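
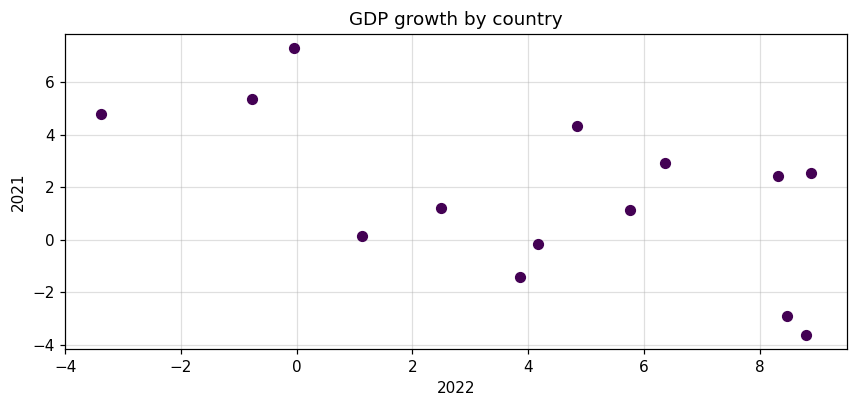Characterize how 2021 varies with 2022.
negative, moderate

Points are negatively correlated; moderate (|r| ≈ 0.6).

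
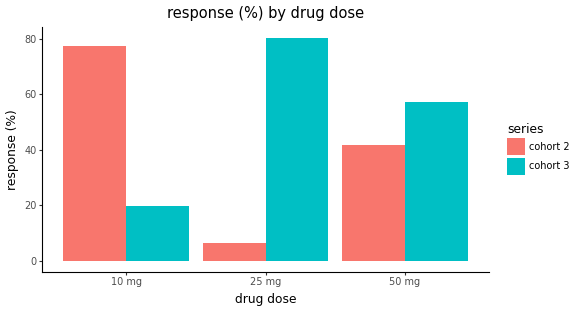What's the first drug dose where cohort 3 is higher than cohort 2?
25 mg

10 mg: cohort 3 ≈ 20 vs cohort 2 ≈ 80 (not yet); 25 mg: cohort 3 ≈ 80 vs cohort 2 ≈ 10 (first crossover).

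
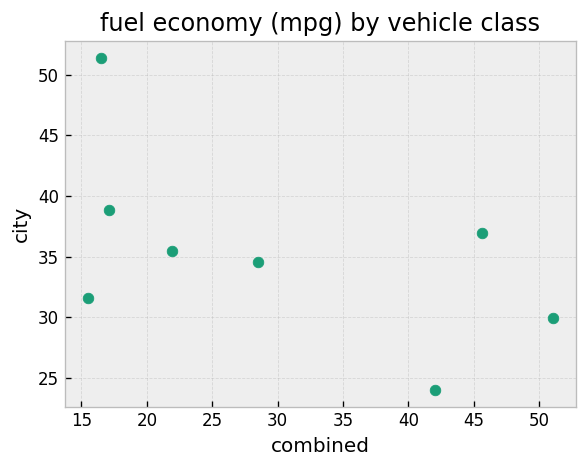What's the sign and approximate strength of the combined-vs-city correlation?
negative, moderate

Points are negatively correlated; moderate (|r| ≈ 0.5).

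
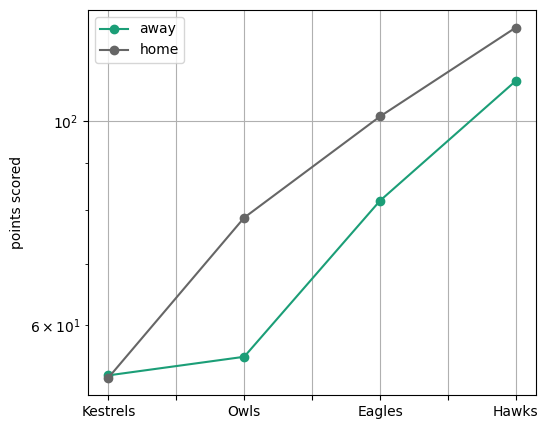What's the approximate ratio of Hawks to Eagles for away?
≈ 1.38×

Hawks ≈ 110, Eagles ≈ 80; 110/80 ≈ 1.38.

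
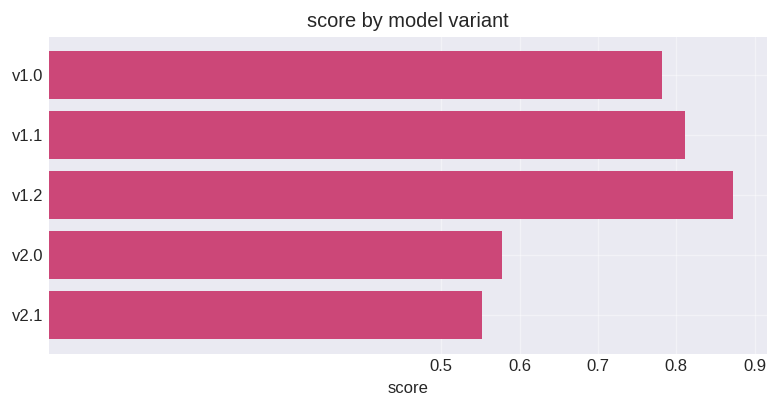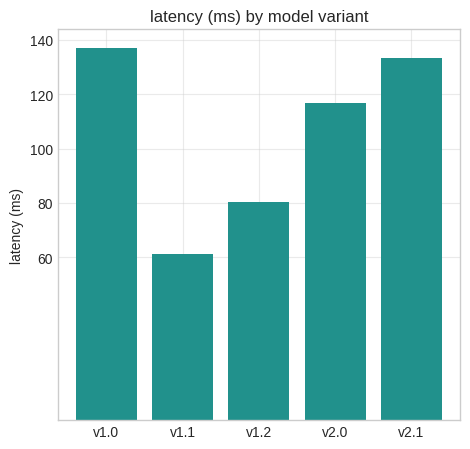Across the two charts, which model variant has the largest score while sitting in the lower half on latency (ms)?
Chart 2 median latency (ms) ≈ 120; below-median model variants: v1.1, v1.2. Among those, v1.2 has the highest score (≈ 0.9).

v1.2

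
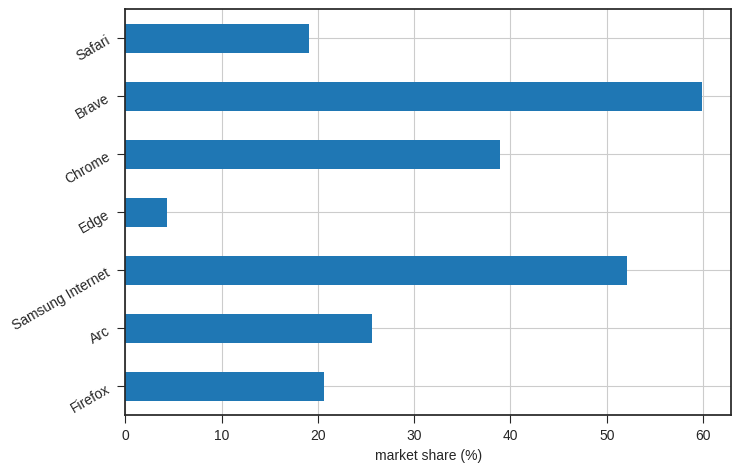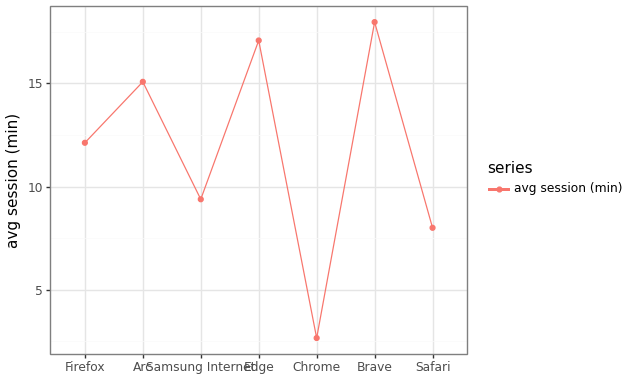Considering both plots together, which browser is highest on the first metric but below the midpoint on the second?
Samsung Internet

Chart 2 median avg session (min) ≈ 12; below-median browsers: Samsung Internet, Chrome, Safari. Among those, Samsung Internet has the highest market share (%) (≈ 50).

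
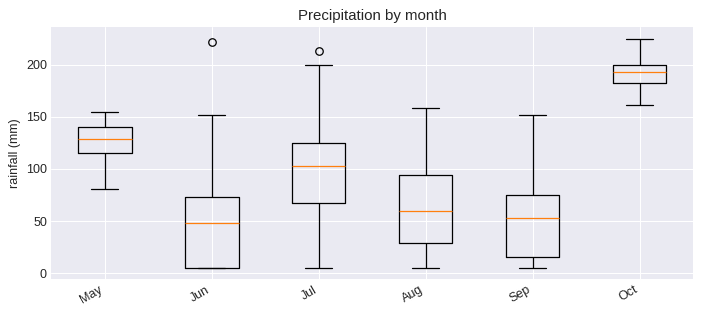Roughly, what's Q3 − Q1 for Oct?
≈ 20

Q3 ≈ 200, Q1 ≈ 180; IQR ≈ 20.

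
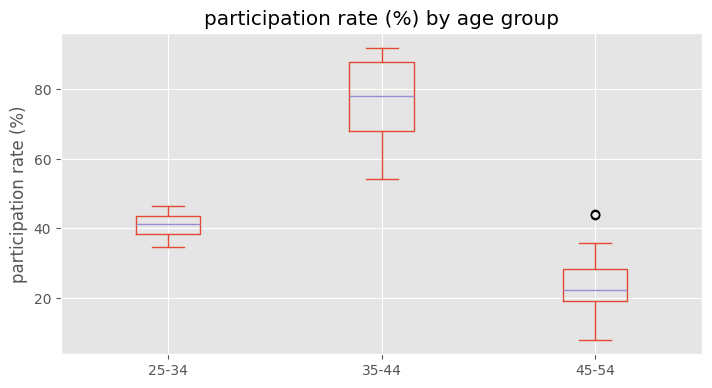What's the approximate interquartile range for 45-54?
Q3 ≈ 30, Q1 ≈ 20; IQR ≈ 10.

≈ 10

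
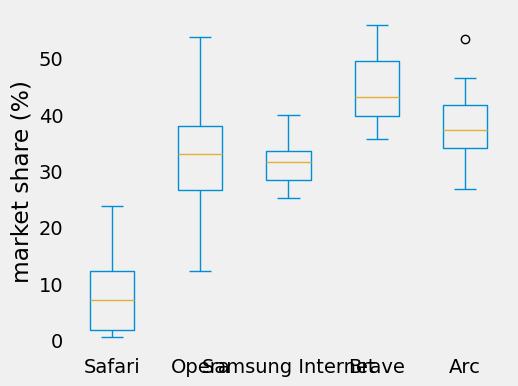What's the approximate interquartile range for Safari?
Q3 ≈ 10, Q1 ≈ 0; IQR ≈ 10.

≈ 10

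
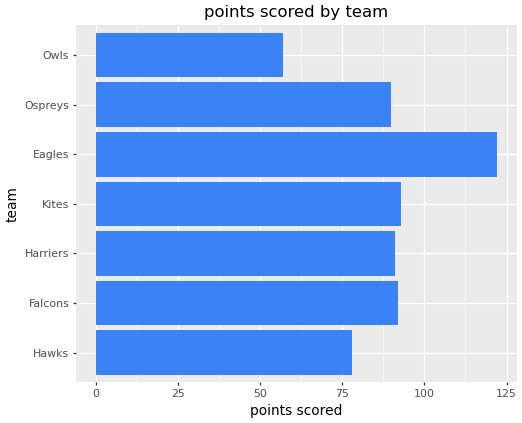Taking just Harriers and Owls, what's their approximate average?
(100 + 60) / 2 ≈ 80.

≈ 80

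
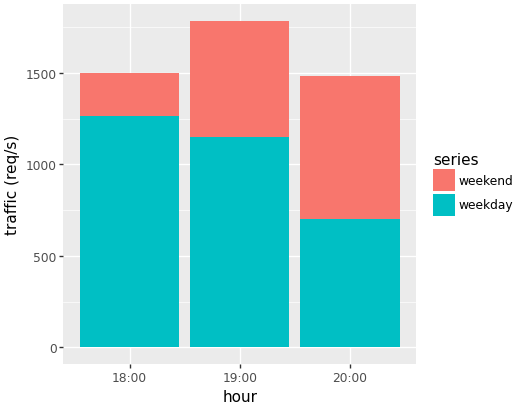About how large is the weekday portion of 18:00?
≈ 1200

weekday top ≈ 1200, bottom ≈ 0; segment ≈ 1200.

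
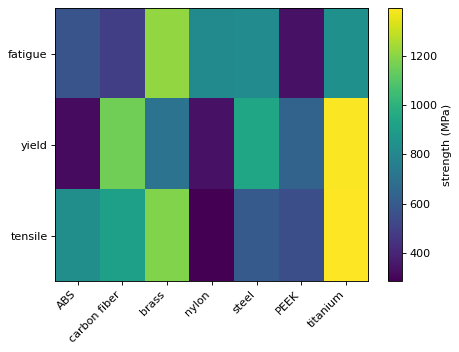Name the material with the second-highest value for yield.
Top 3 for yield: titanium ≈ 1400, carbon fiber ≈ 1200, steel ≈ 900.

carbon fiber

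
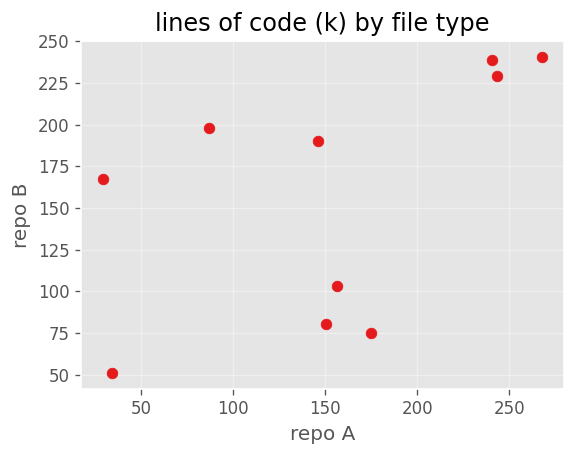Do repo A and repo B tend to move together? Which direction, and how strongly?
Points are positively correlated; moderate (|r| ≈ 0.5).

positive, moderate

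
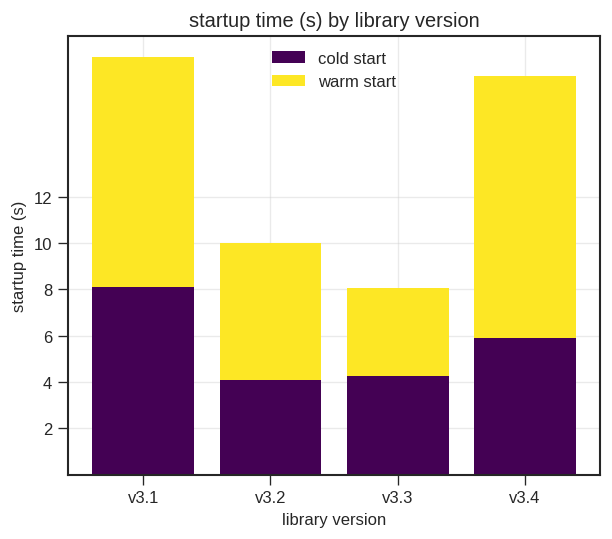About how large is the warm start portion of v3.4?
≈ 12

warm start top ≈ 18, bottom ≈ 6; segment ≈ 12.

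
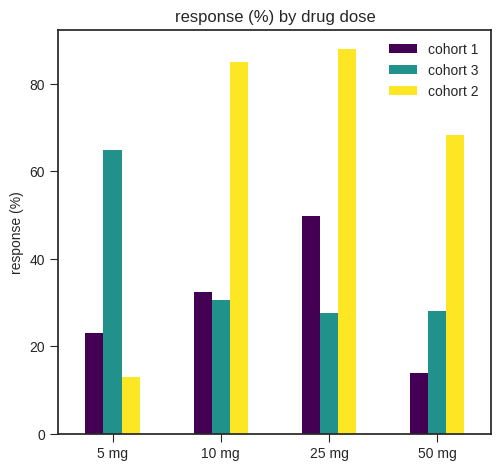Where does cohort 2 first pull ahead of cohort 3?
5 mg: cohort 2 ≈ 10 vs cohort 3 ≈ 60 (not yet); 10 mg: cohort 2 ≈ 80 vs cohort 3 ≈ 30 (first crossover).

10 mg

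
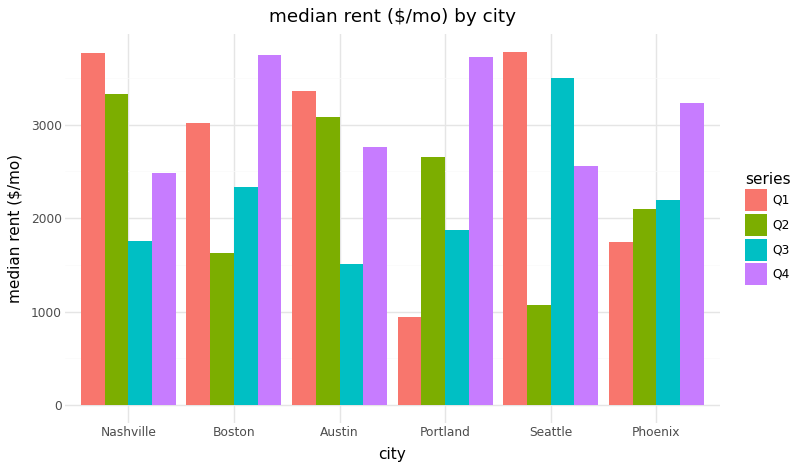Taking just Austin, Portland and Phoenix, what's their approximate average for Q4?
≈ 3167

(3000 + 3500 + 3000) / 3 ≈ 3167.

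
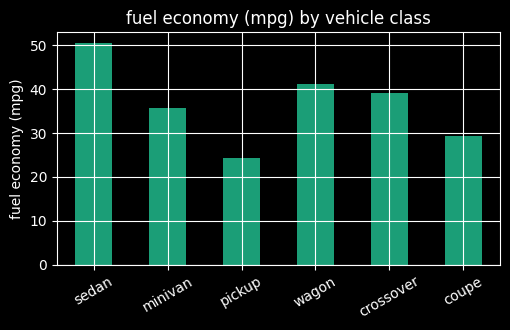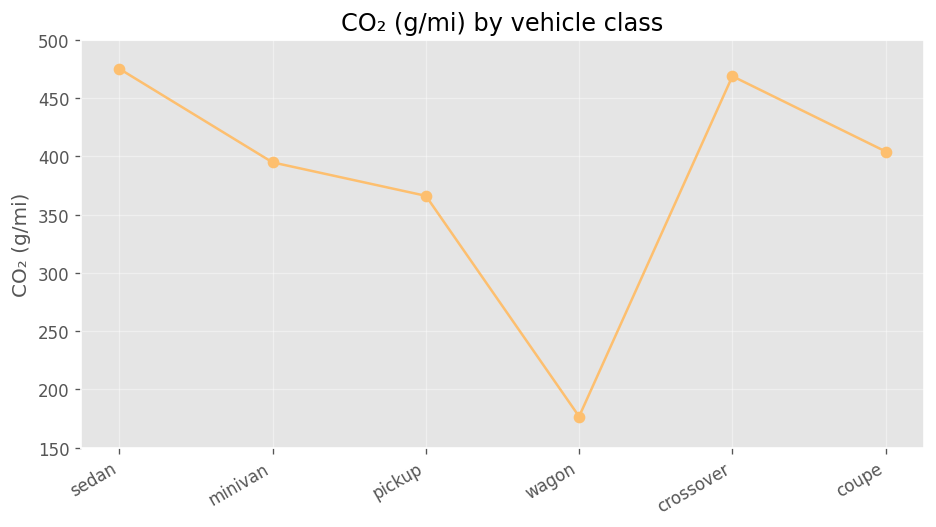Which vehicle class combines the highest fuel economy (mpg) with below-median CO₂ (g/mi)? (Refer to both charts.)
wagon

Chart 2 median CO₂ (g/mi) ≈ 400; below-median vehicle classes: minivan, pickup, wagon. Among those, wagon has the highest fuel economy (mpg) (≈ 40).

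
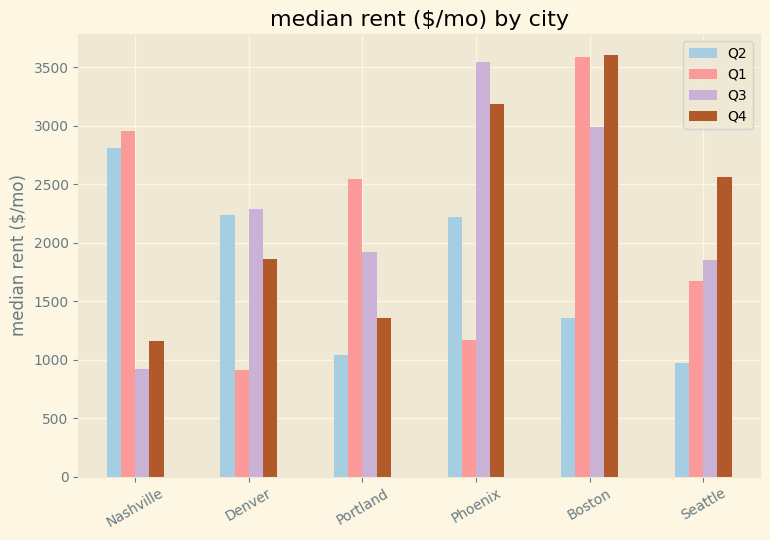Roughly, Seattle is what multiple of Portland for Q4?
≈ 1.67×

Seattle ≈ 2500, Portland ≈ 1500; 2500/1500 ≈ 1.67.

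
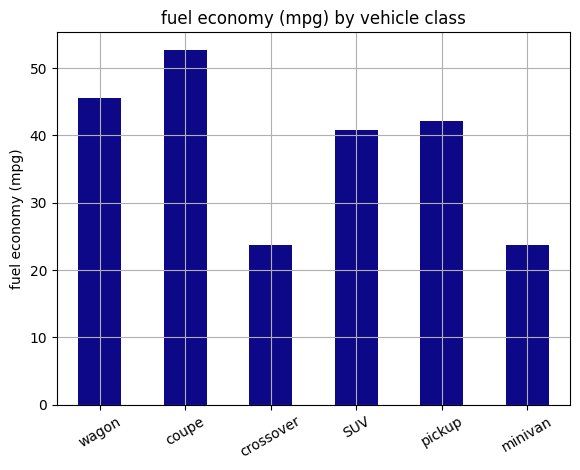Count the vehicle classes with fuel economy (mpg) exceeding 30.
Above 30: wagon, coupe, SUV, pickup.

4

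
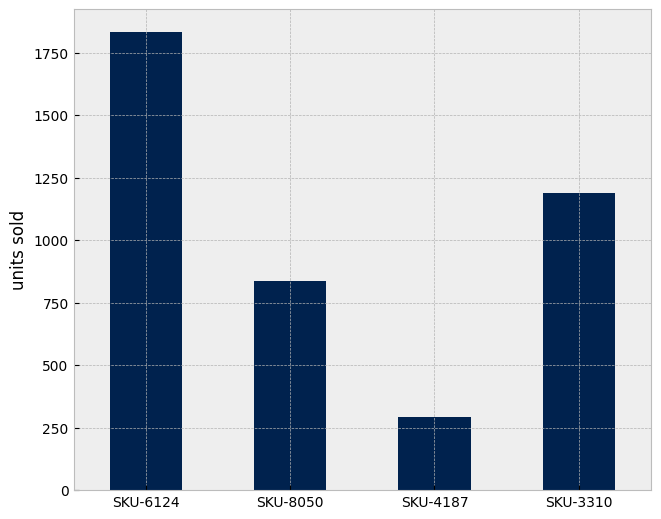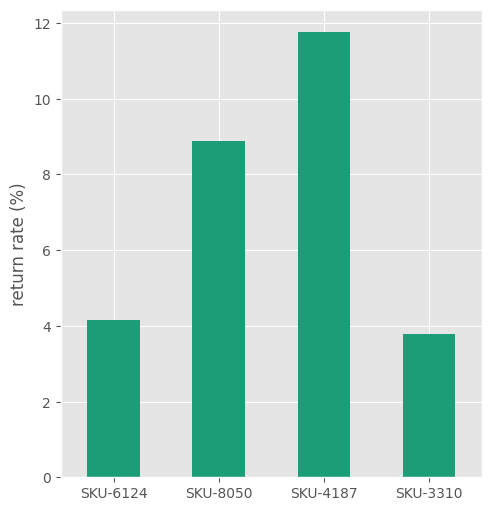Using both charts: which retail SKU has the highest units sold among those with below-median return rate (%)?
SKU-6124

Chart 2 median return rate (%) ≈ 6; below-median retail SKUs: SKU-6124, SKU-3310. Among those, SKU-6124 has the highest units sold (≈ 1800).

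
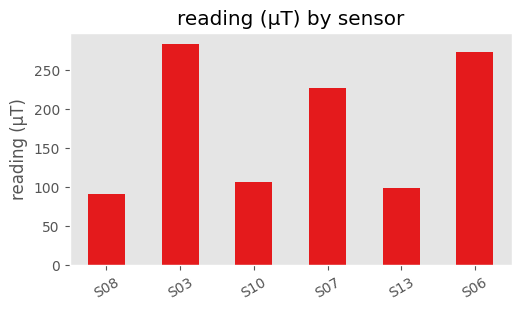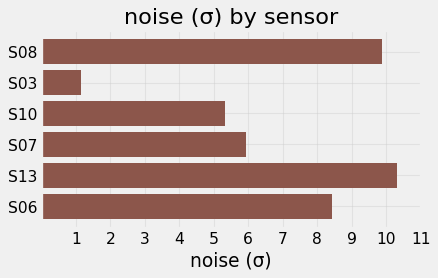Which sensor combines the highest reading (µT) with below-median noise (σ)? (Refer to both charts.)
Chart 2 median noise (σ) ≈ 7; below-median sensors: S03, S10, S07. Among those, S03 has the highest reading (µT) (≈ 300).

S03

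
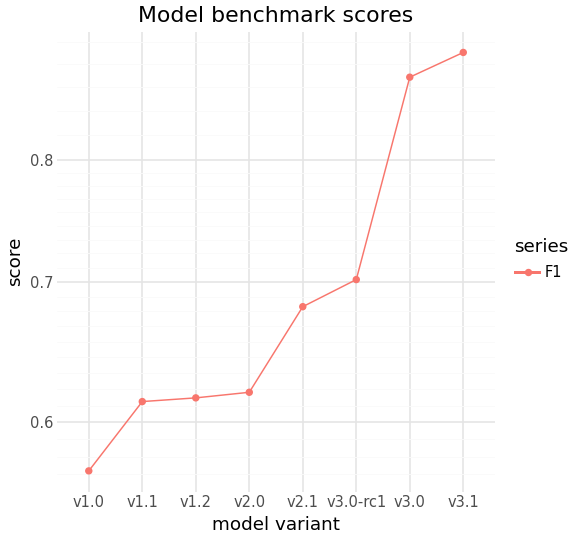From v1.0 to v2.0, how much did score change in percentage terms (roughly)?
v1.0 ≈ 0.55, v2.0 ≈ 0.60; (0.60 − 0.55) / 0.55 ≈ +9.1%.

≈ +9.1%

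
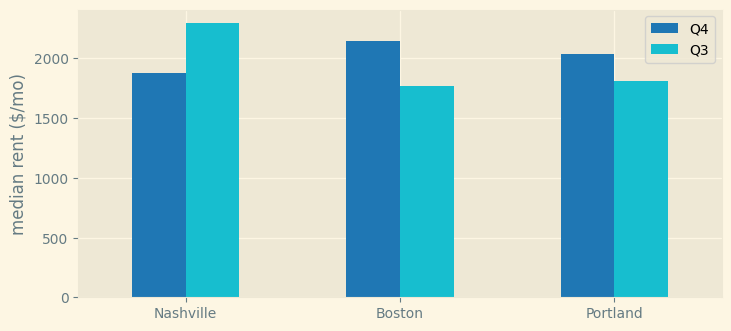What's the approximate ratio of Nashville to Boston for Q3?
Nashville ≈ 2200, Boston ≈ 1800; 2200/1800 ≈ 1.22.

≈ 1.22×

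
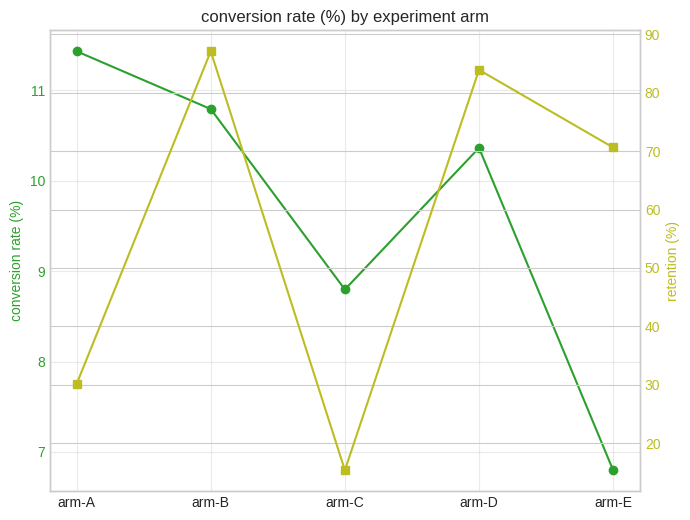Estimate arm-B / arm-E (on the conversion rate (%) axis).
≈ 1.57×

arm-B ≈ 11.0, arm-E ≈ 7.0; 11.0/7.0 ≈ 1.57.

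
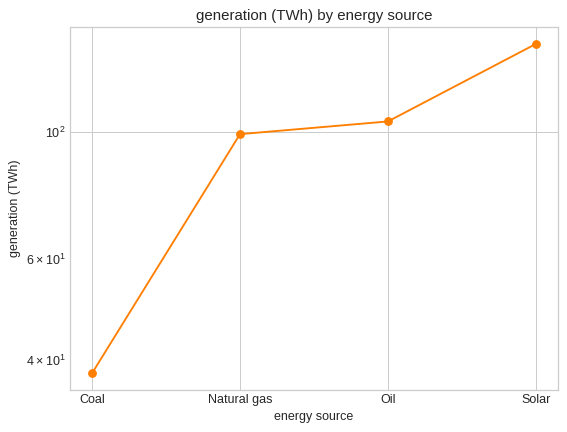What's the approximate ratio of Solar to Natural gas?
Solar ≈ 140, Natural gas ≈ 100; 140/100 ≈ 1.4.

≈ 1.4×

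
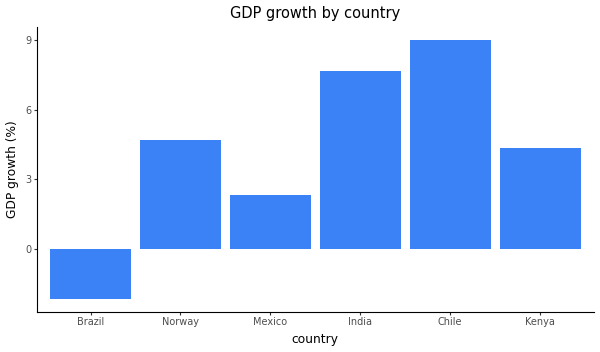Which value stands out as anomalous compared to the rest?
Brazil ≈ -2; the rest sit between ≈ 2 and ≈ 9.

Brazil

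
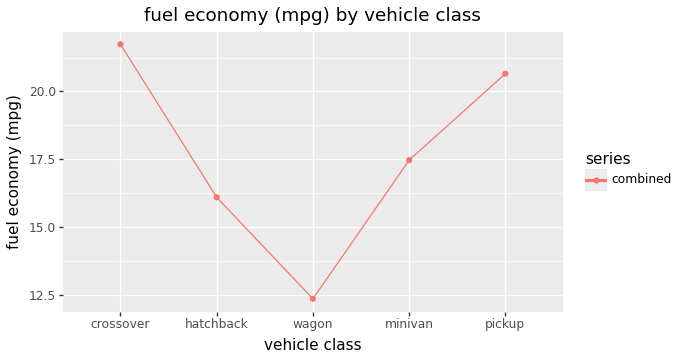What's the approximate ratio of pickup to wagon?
≈ 1.75×

pickup ≈ 21, wagon ≈ 12; 21/12 ≈ 1.75.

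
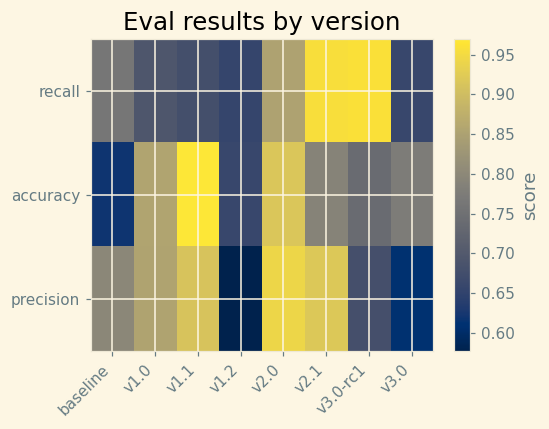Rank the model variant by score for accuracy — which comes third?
v1.0

Top 4 for accuracy: v1.1 ≈ 0.95, v2.0 ≈ 0.90, v1.0 ≈ 0.85, v2.1 ≈ 0.80.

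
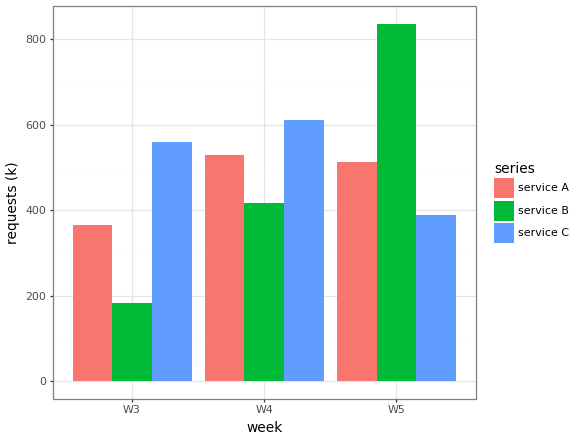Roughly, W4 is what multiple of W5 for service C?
≈ 1.5×

W4 ≈ 600, W5 ≈ 400; 600/400 ≈ 1.5.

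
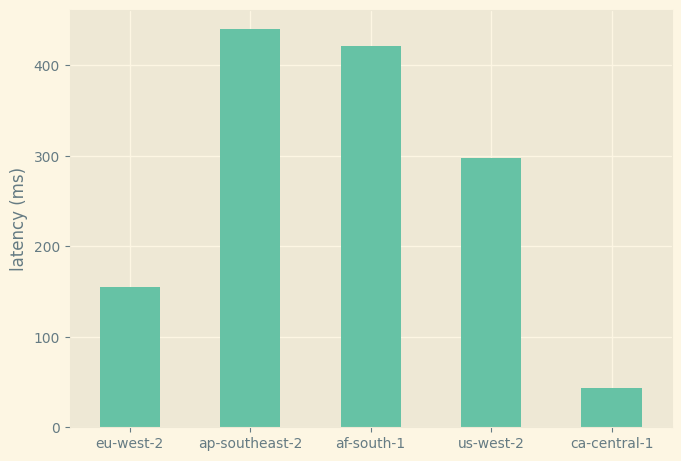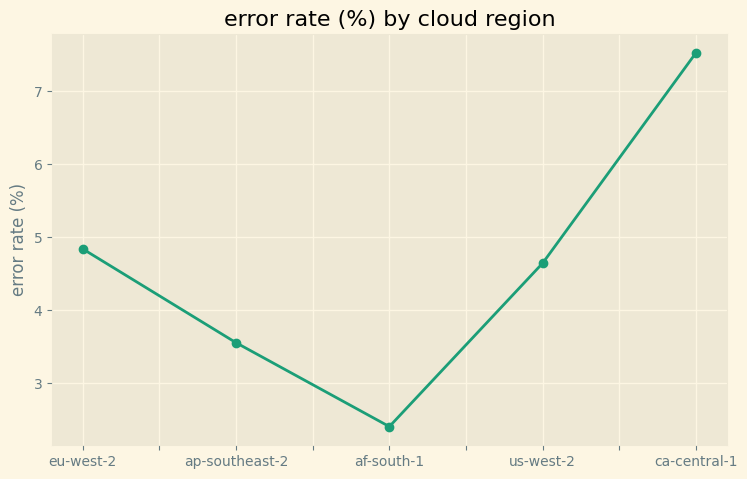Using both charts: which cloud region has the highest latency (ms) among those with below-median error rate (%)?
ap-southeast-2

Chart 2 median error rate (%) ≈ 5; below-median cloud regions: ap-southeast-2, af-south-1. Among those, ap-southeast-2 has the highest latency (ms) (≈ 450).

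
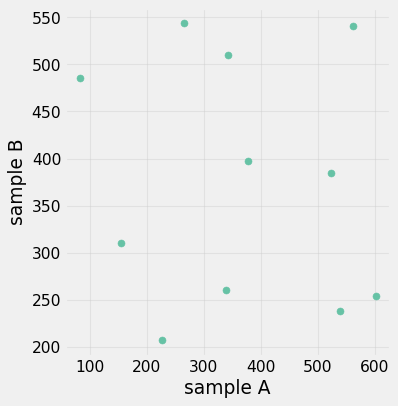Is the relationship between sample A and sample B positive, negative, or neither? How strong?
Points are roughly uncorrelated; weak (|r| ≈ 0.1).

no clear correlation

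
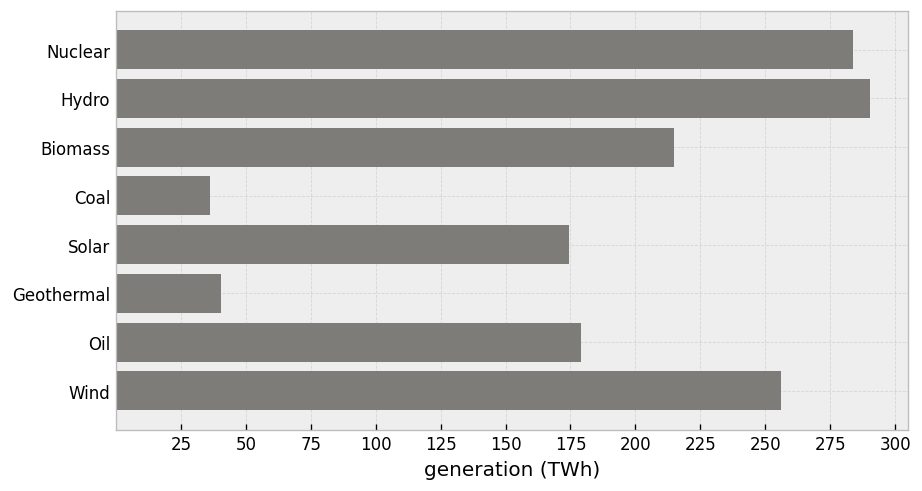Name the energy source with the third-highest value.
Wind

Top 4: Hydro ≈ 300, Nuclear ≈ 275, Wind ≈ 250, Biomass ≈ 225.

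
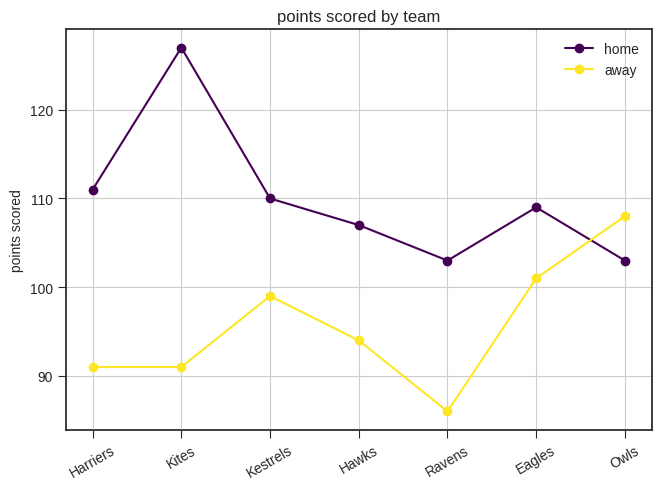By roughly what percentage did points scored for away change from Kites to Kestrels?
Kites ≈ 90, Kestrels ≈ 100; (100 − 90) / 90 ≈ +11.1%.

≈ +11.1%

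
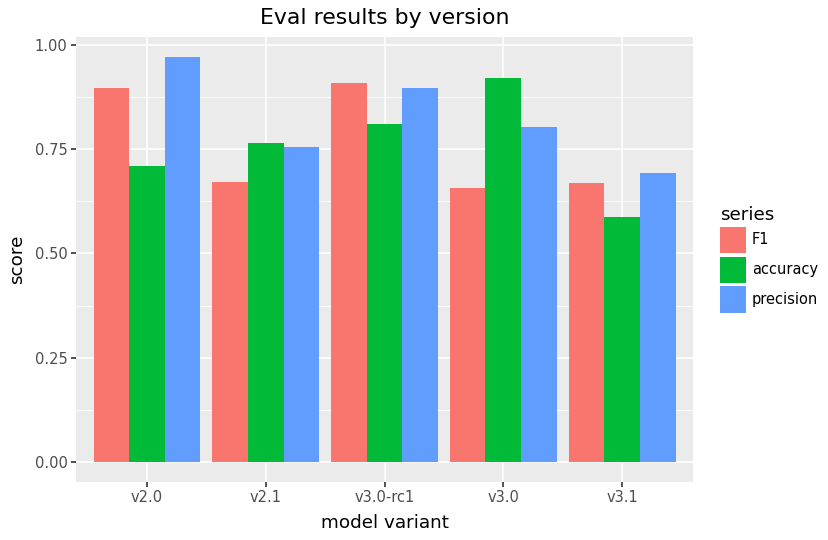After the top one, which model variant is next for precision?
Top 3 for precision: v2.0 ≈ 1.0, v3.0-rc1 ≈ 0.9, v3.0 ≈ 0.8.

v3.0-rc1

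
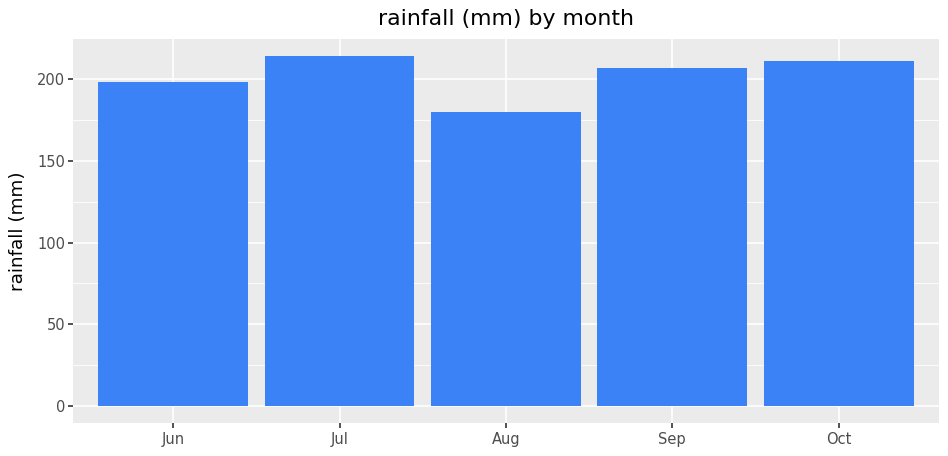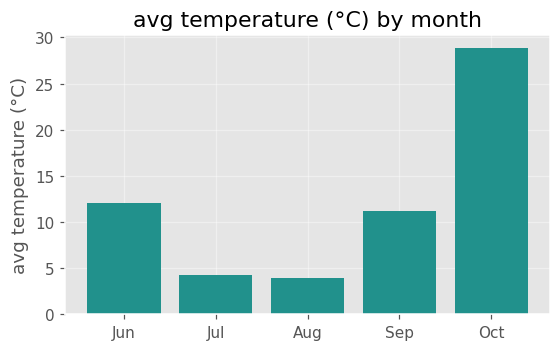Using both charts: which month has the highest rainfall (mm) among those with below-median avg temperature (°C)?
Chart 2 median avg temperature (°C) ≈ 10; below-median months: Jul, Aug. Among those, Jul has the highest rainfall (mm) (≈ 220).

Jul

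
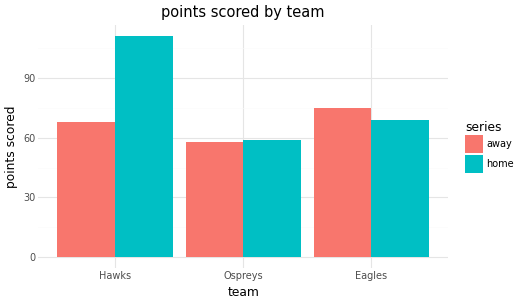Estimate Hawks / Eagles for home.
≈ 1.57×

Hawks ≈ 110, Eagles ≈ 70; 110/70 ≈ 1.57.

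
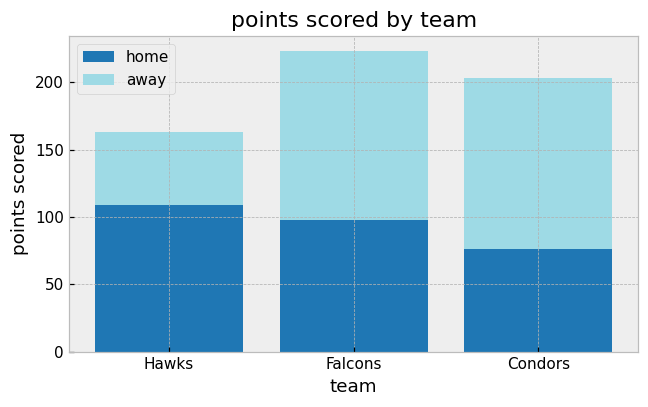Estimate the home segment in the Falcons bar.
≈ 100

home top ≈ 100, bottom ≈ 0; segment ≈ 100.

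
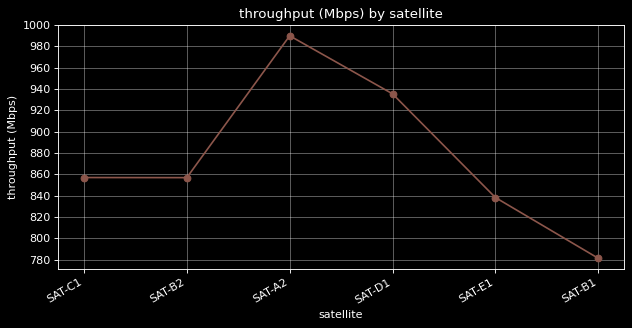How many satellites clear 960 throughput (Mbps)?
Above 960: SAT-A2.

1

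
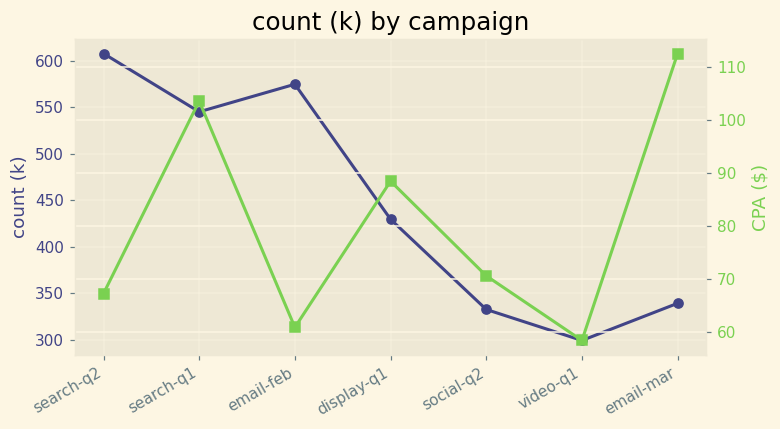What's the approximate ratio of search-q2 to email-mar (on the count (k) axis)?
≈ 1.71×

search-q2 ≈ 600, email-mar ≈ 350; 600/350 ≈ 1.71.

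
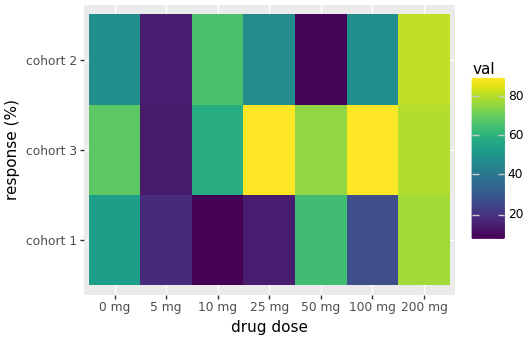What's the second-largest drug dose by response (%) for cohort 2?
10 mg

Top 3 for cohort 2: 200 mg ≈ 80, 10 mg ≈ 70, 100 mg ≈ 50.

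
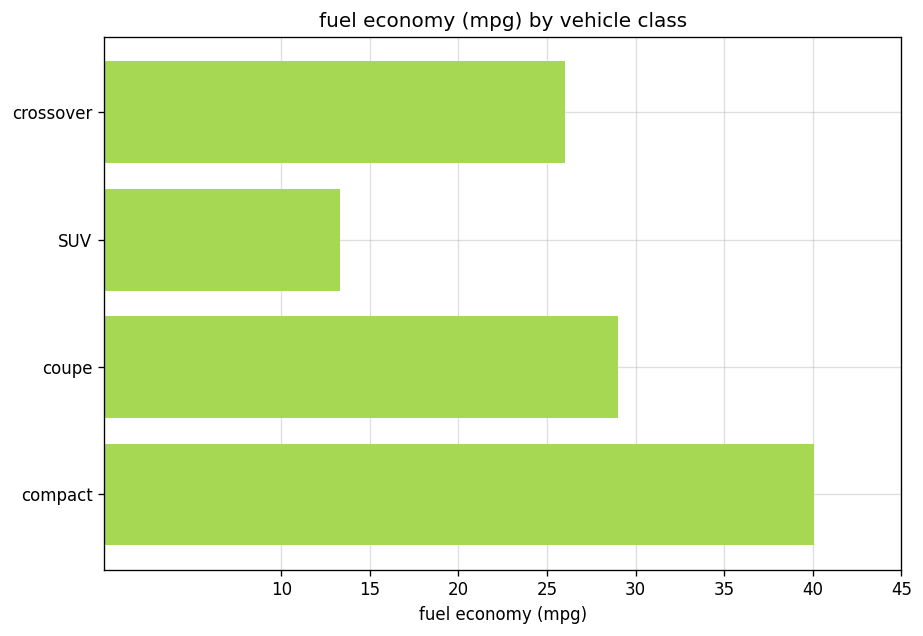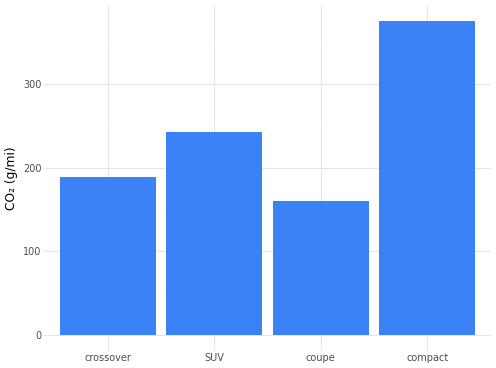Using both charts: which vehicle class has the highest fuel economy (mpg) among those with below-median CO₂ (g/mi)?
Chart 2 median CO₂ (g/mi) ≈ 200; below-median vehicle classes: crossover, coupe. Among those, coupe has the highest fuel economy (mpg) (≈ 30).

coupe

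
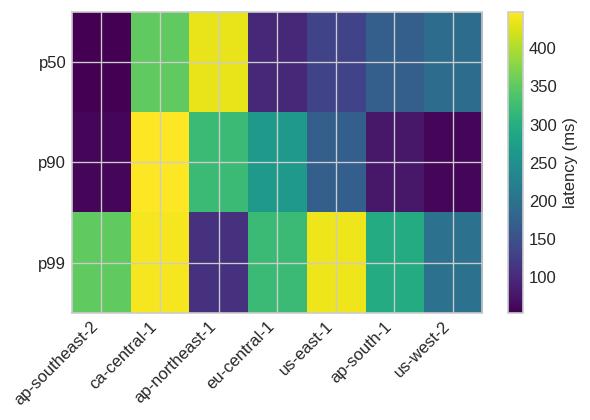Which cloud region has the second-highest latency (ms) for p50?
Top 3 for p50: ap-northeast-1 ≈ 450, ca-central-1 ≈ 350, us-west-2 ≈ 200.

ca-central-1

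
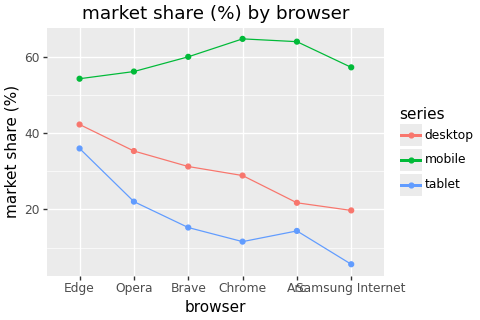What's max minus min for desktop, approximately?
≈ 20

Max Edge ≈ 40, min Samsung Internet ≈ 20; range ≈ 20.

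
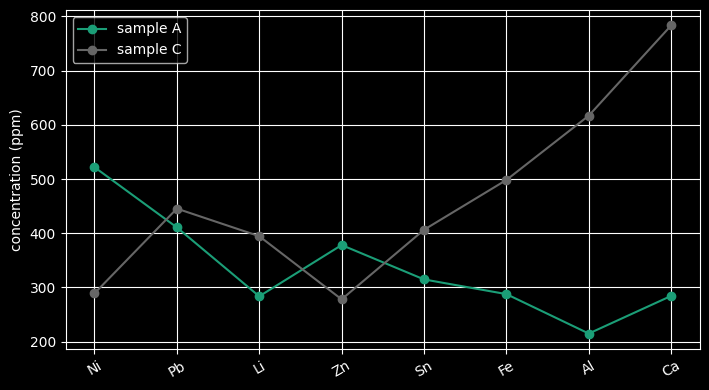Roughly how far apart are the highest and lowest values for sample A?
≈ 300

Max Ni ≈ 500, min Al ≈ 200; range ≈ 300.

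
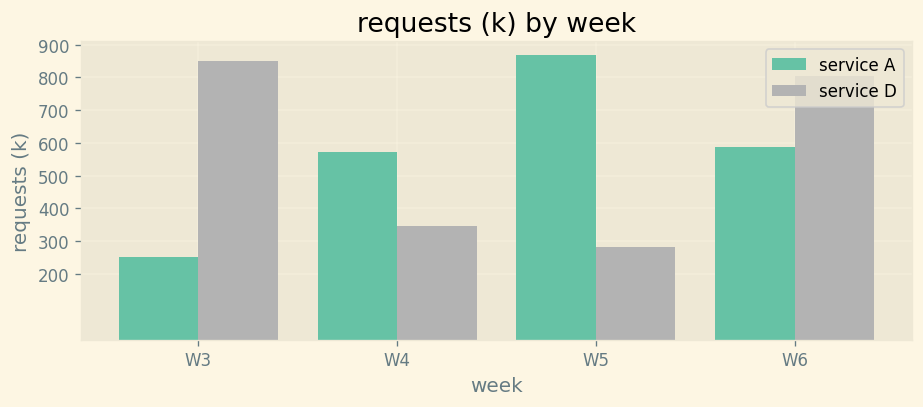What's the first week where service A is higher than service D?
W3: service A ≈ 300 vs service D ≈ 900 (not yet); W4: service A ≈ 600 vs service D ≈ 300 (first crossover).

W4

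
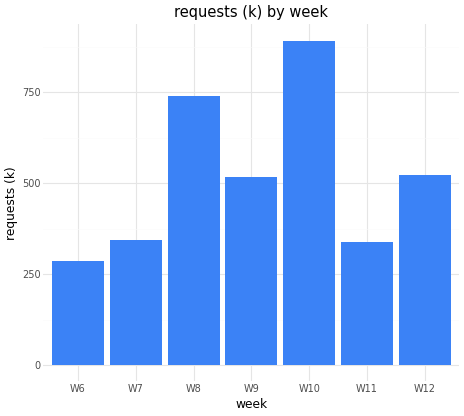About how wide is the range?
Max W10 ≈ 900, min W6 ≈ 300; range ≈ 600.

≈ 600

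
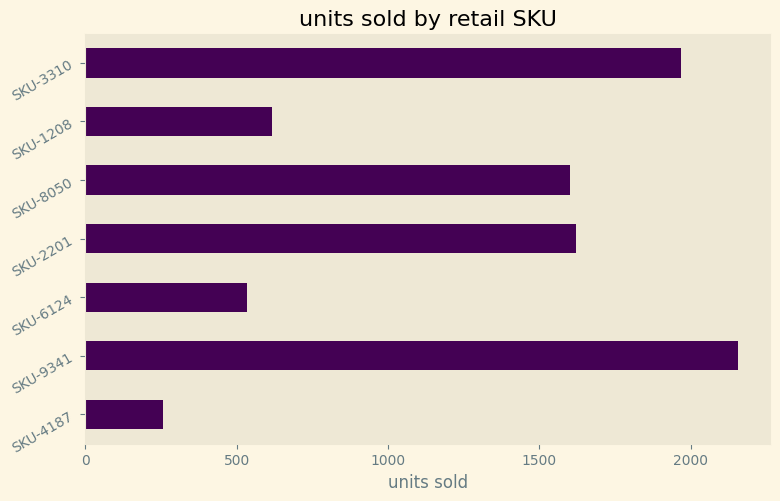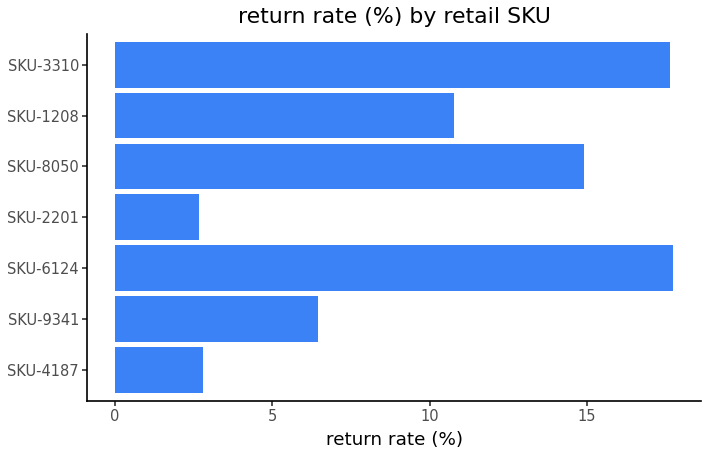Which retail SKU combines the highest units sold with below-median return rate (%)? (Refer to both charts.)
Chart 2 median return rate (%) ≈ 10; below-median retail SKUs: SKU-4187, SKU-9341, SKU-2201. Among those, SKU-9341 has the highest units sold (≈ 2200).

SKU-9341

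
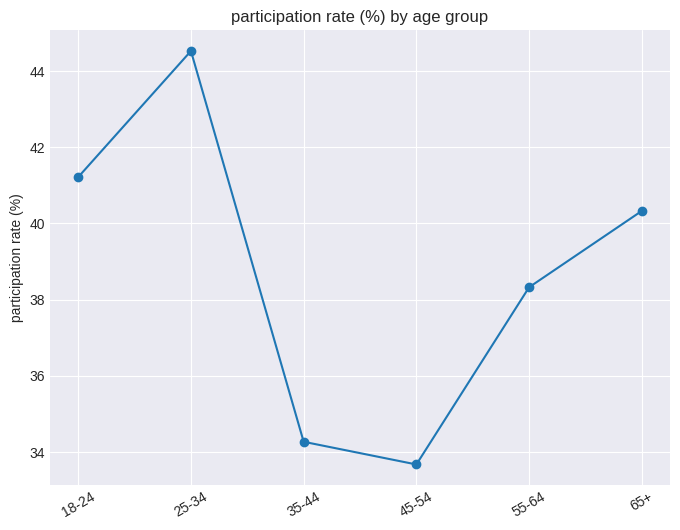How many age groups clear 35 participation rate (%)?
Above 35: 18-24, 25-34, 55-64, 65+.

4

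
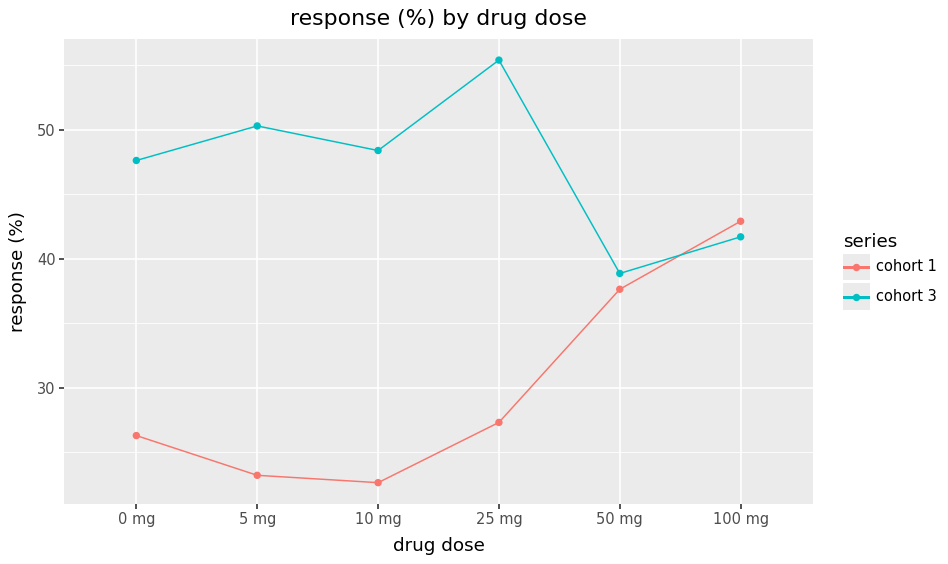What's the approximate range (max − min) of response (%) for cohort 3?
≈ 15

Max 25 mg ≈ 55, min 50 mg ≈ 40; range ≈ 15.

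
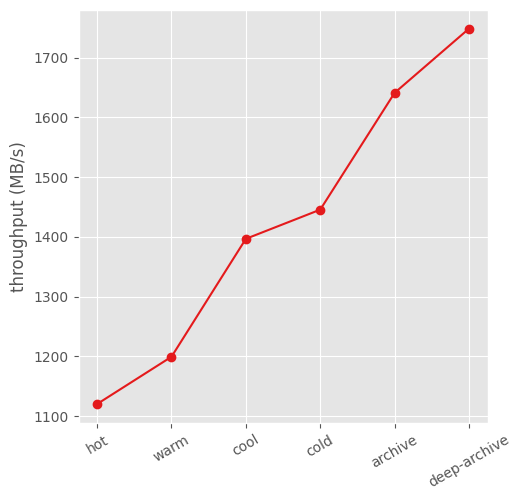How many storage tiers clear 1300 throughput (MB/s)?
4

Above 1300: cool, cold, archive, deep-archive.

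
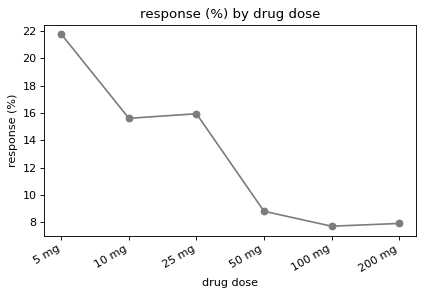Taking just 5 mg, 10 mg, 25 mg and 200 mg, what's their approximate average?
≈ 16

(22 + 16 + 16 + 8) / 4 ≈ 16.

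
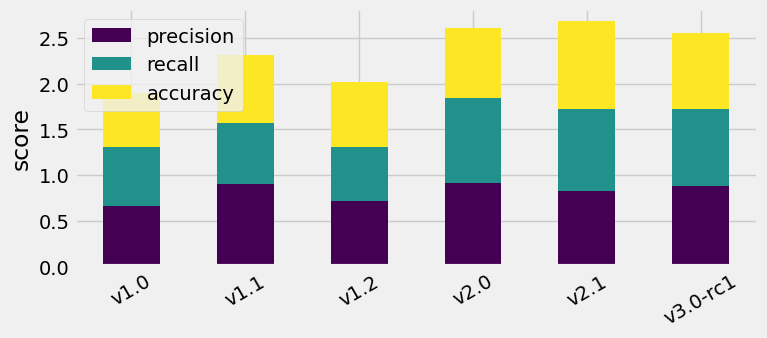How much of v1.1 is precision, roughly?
≈ 1.0

precision top ≈ 1.0, bottom ≈ 0.0; segment ≈ 1.0.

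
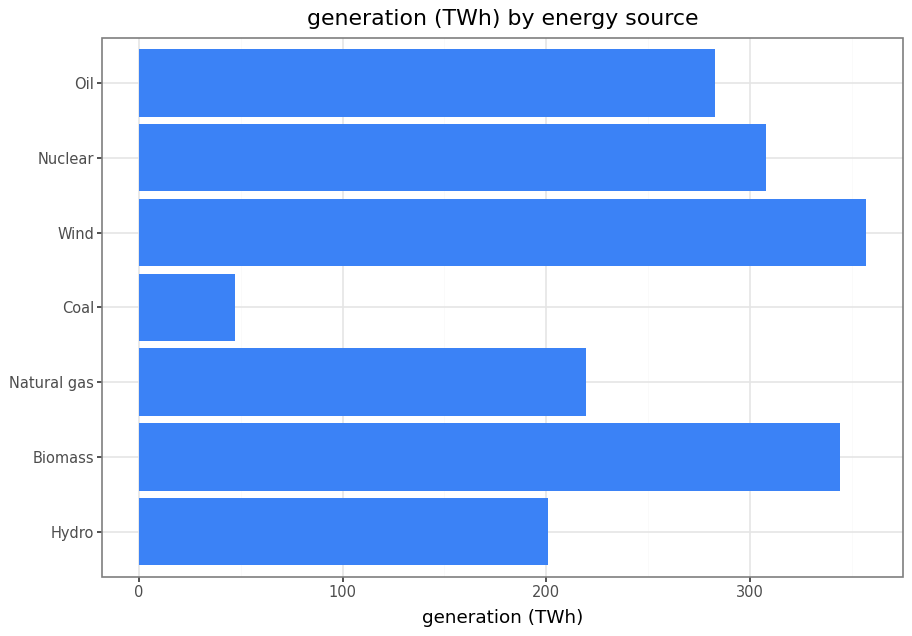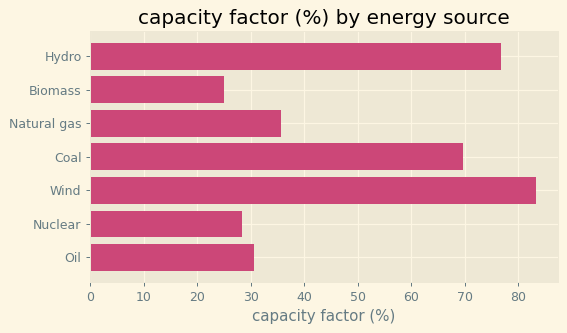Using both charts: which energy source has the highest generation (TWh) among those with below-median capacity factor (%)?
Chart 2 median capacity factor (%) ≈ 40; below-median energy sources: Biomass, Nuclear, Oil. Among those, Biomass has the highest generation (TWh) (≈ 350).

Biomass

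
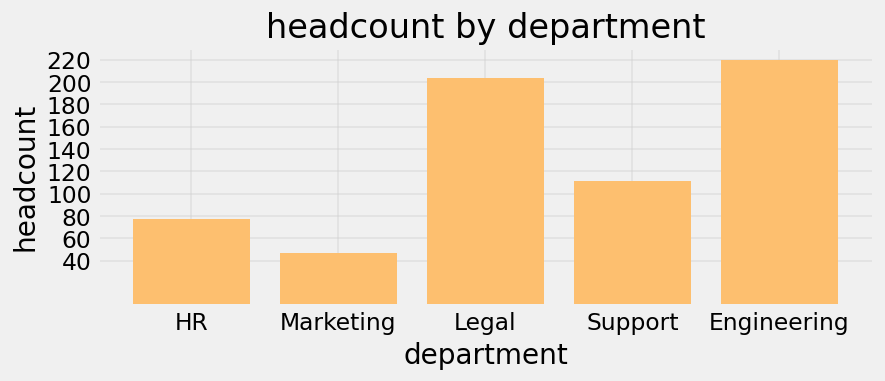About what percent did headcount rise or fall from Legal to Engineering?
Legal ≈ 200, Engineering ≈ 220; (220 − 200) / 200 ≈ +10%.

≈ +10%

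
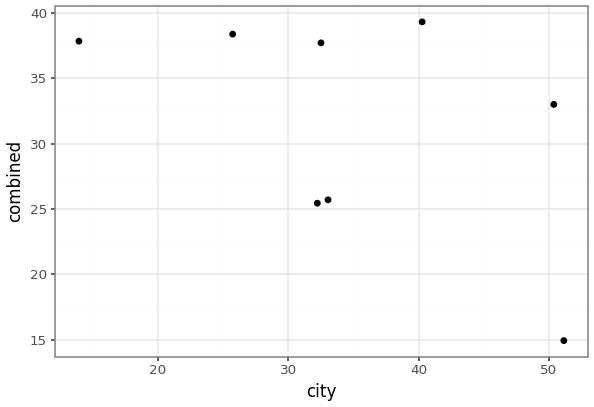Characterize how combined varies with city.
negative, moderate

Points are negatively correlated; moderate (|r| ≈ 0.5).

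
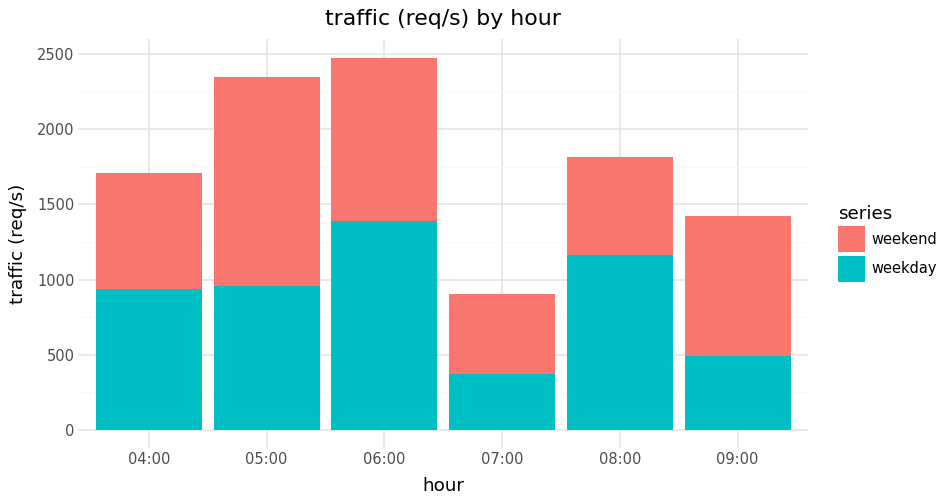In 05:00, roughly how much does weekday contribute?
weekday top ≈ 1000, bottom ≈ 0; segment ≈ 1000.

≈ 1000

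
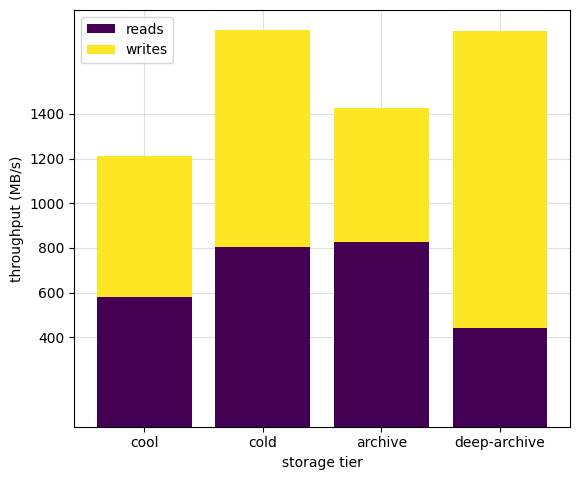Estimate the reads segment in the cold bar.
≈ 800

reads top ≈ 800, bottom ≈ 0; segment ≈ 800.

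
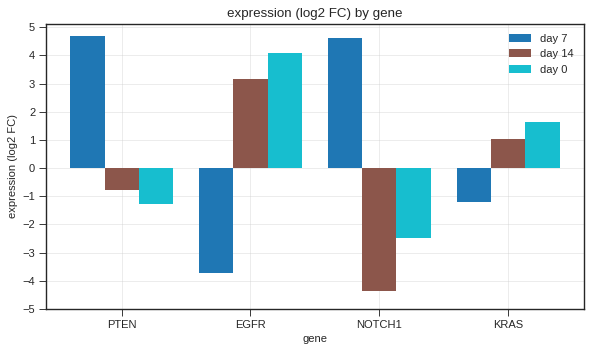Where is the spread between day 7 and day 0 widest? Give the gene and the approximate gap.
EGFR: day 7 ≈ -4, day 0 ≈ 4 → gap ≈ 8. Next-largest (NOTCH1) is only ≈ 7.

EGFR, ≈ 8 log2 FC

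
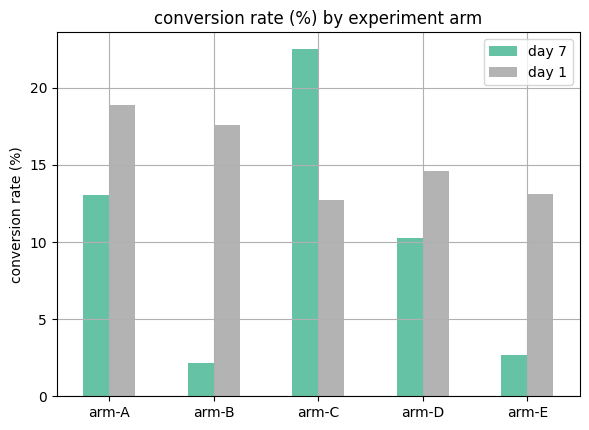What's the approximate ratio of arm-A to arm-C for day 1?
≈ 1.5×

arm-A ≈ 18, arm-C ≈ 12; 18/12 ≈ 1.5.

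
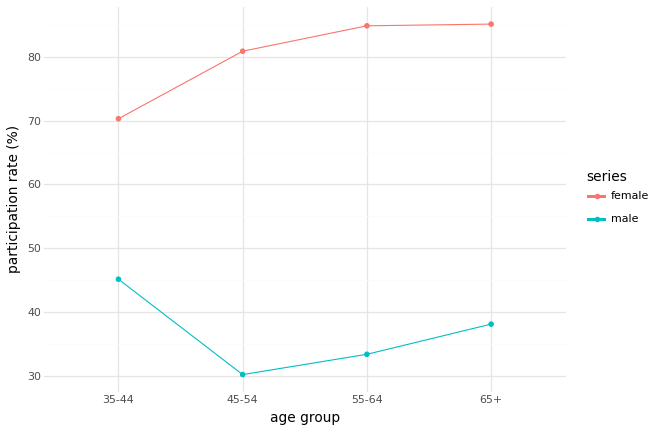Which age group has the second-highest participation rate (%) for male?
65+

Top 3 for male: 35-44 ≈ 45, 65+ ≈ 40, 55-64 ≈ 35.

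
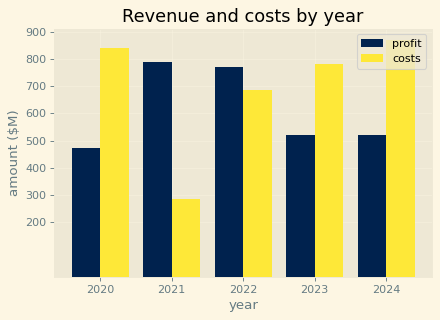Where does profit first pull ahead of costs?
2020: profit ≈ 500 vs costs ≈ 800 (not yet); 2021: profit ≈ 800 vs costs ≈ 300 (first crossover).

2021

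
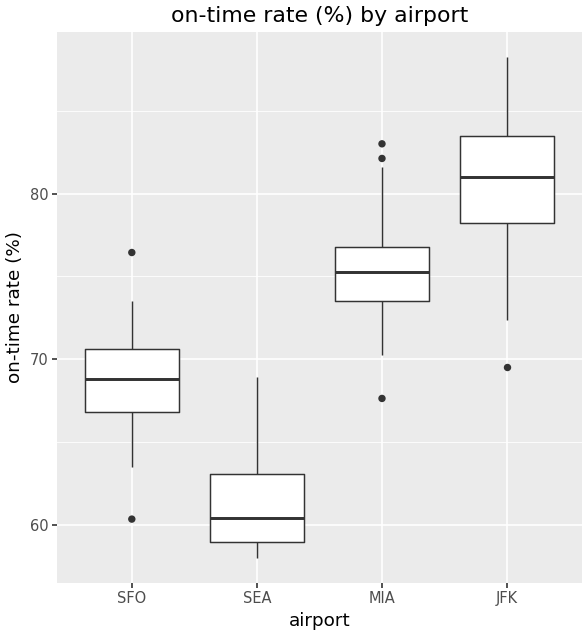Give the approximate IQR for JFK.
Q3 ≈ 84, Q1 ≈ 78; IQR ≈ 6.

≈ 6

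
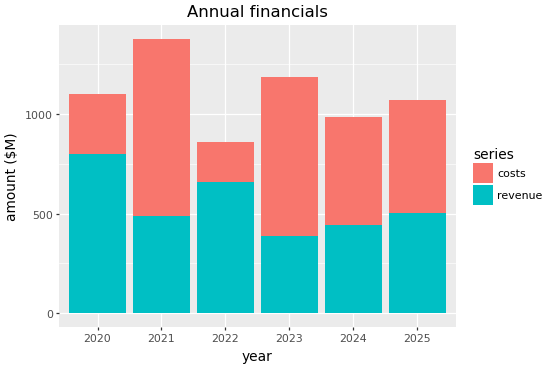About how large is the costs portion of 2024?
costs top ≈ 1000, bottom ≈ 400; segment ≈ 600.

≈ 600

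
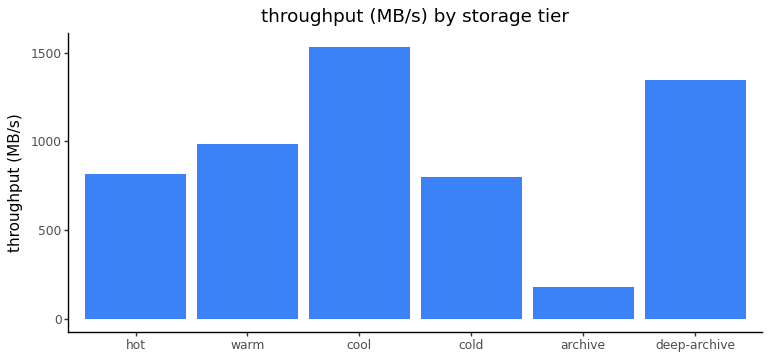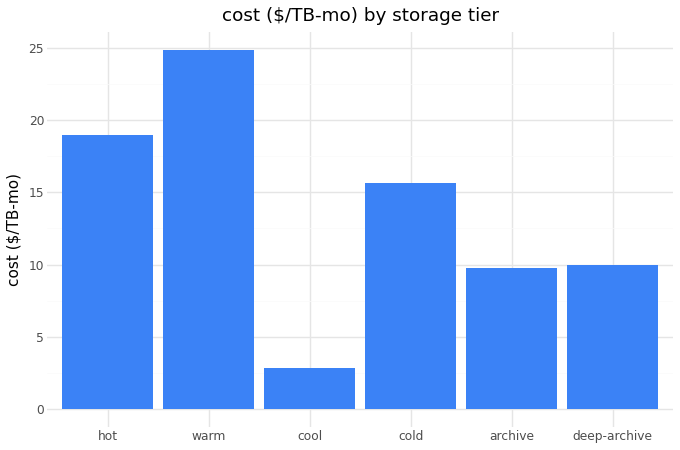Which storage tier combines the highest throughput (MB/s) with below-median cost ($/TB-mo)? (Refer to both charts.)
Chart 2 median cost ($/TB-mo) ≈ 15; below-median storage tiers: cool, archive, deep-archive. Among those, cool has the highest throughput (MB/s) (≈ 1600).

cool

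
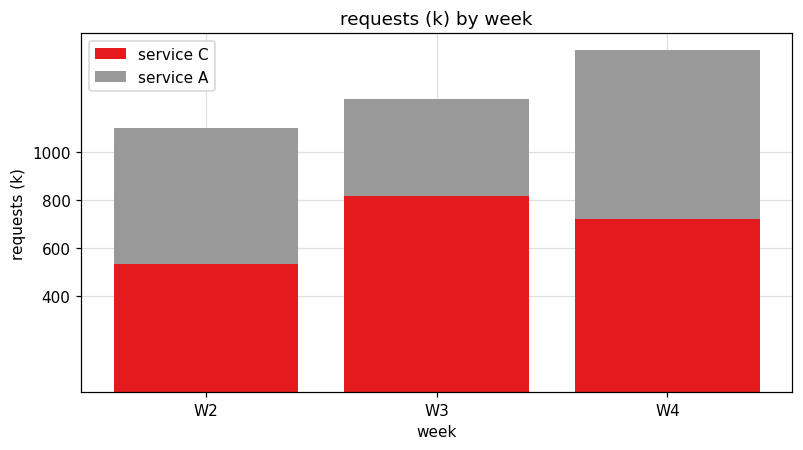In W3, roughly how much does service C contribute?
service C top ≈ 800, bottom ≈ 0; segment ≈ 800.

≈ 800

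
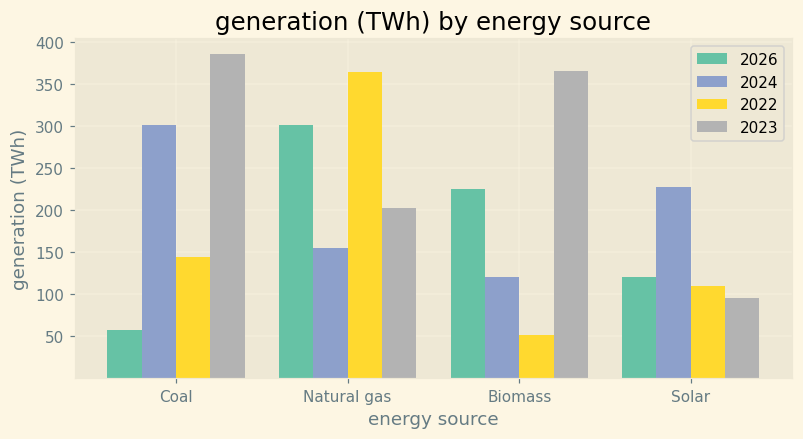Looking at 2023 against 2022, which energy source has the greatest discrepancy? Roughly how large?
Biomass, ≈ 300 TWh

Biomass: 2023 ≈ 350, 2022 ≈ 50 → gap ≈ 300. Next-largest (Coal) is only ≈ 250.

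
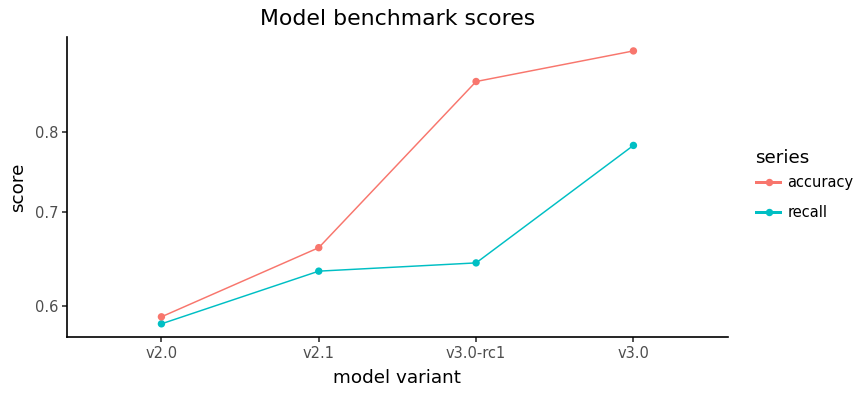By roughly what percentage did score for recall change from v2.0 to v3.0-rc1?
≈ +8.3%

v2.0 ≈ 0.60, v3.0-rc1 ≈ 0.65; (0.65 − 0.60) / 0.60 ≈ +8.3%.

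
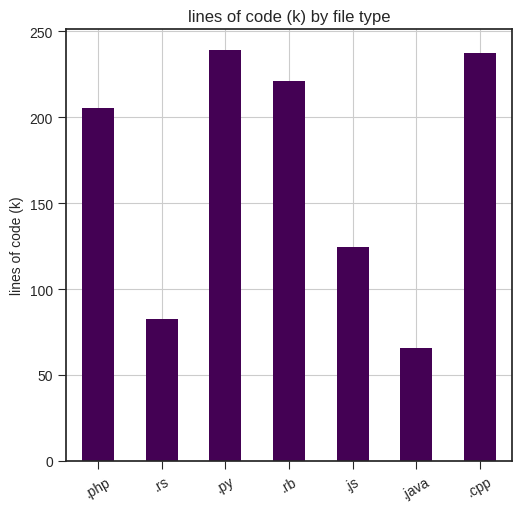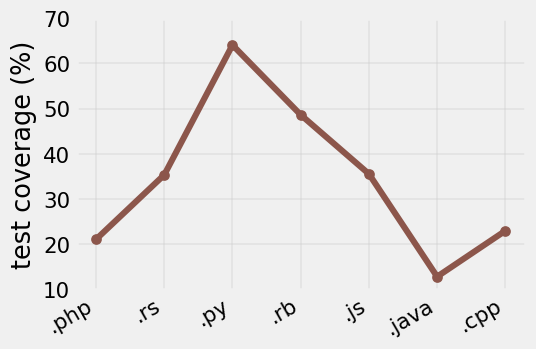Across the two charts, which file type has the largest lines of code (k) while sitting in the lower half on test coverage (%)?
.cpp

Chart 2 median test coverage (%) ≈ 40; below-median file types: .php, .java, .cpp. Among those, .cpp has the highest lines of code (k) (≈ 225).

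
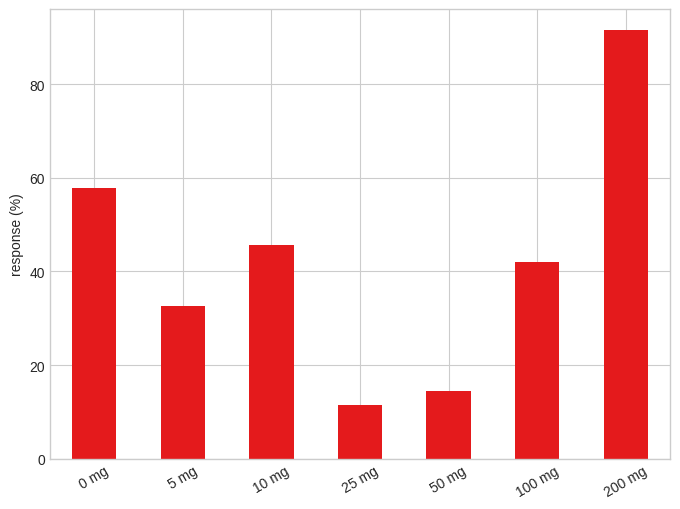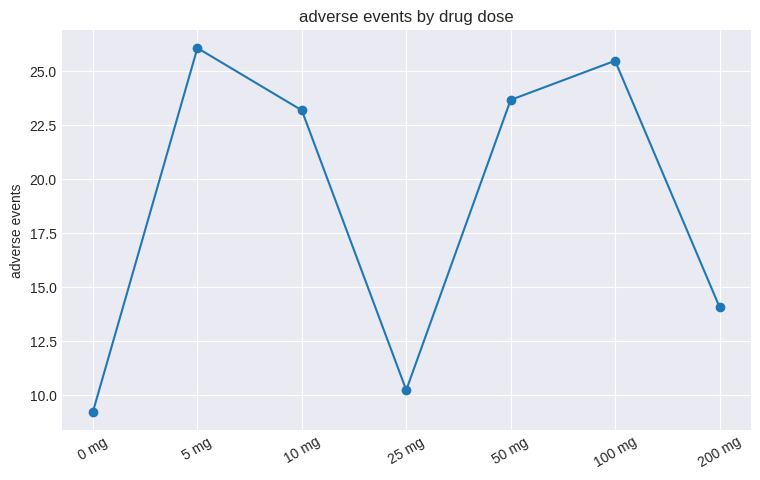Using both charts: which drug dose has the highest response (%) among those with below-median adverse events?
200 mg

Chart 2 median adverse events ≈ 25; below-median drug doses: 0 mg, 25 mg, 200 mg. Among those, 200 mg has the highest response (%) (≈ 90).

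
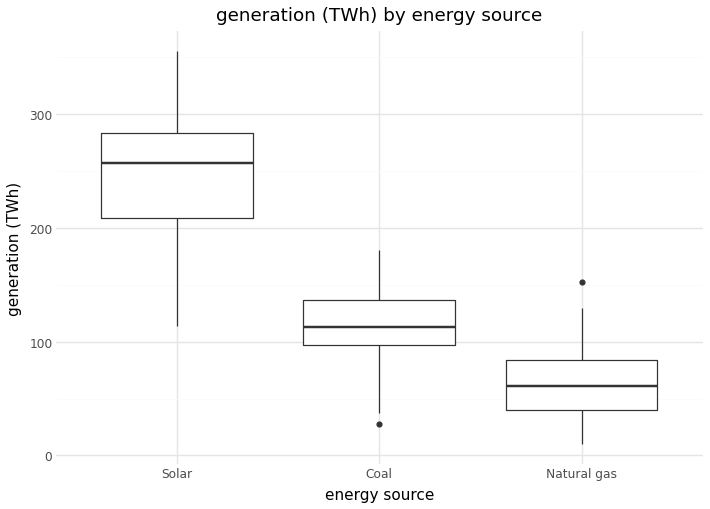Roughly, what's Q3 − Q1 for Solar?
Q3 ≈ 280, Q1 ≈ 200; IQR ≈ 80.

≈ 80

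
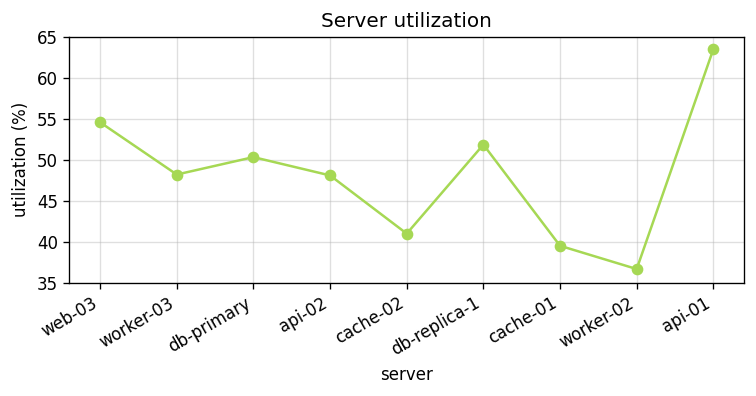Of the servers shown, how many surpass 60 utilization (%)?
Above 60: api-01.

1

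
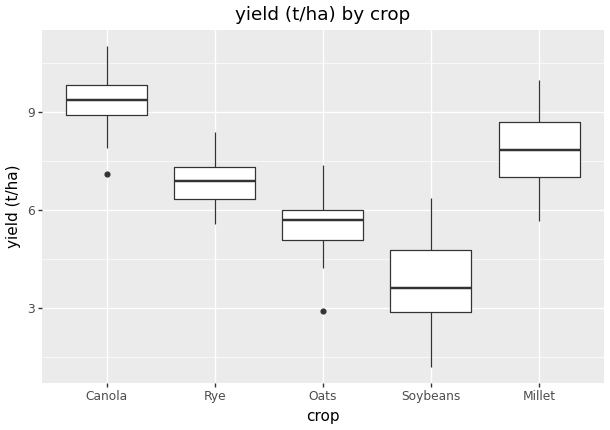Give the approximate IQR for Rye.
Q3 ≈ 7.5, Q1 ≈ 6.5; IQR ≈ 1.0.

≈ 1.0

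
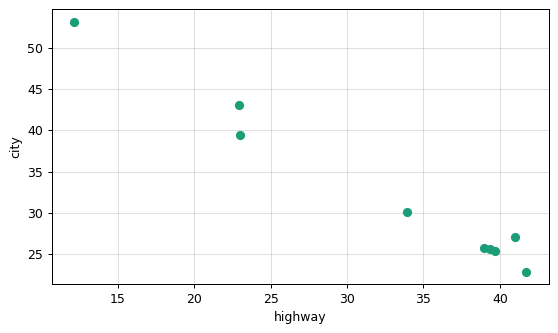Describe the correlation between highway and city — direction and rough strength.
Points are negatively correlated; strong (|r| ≈ 1.0).

negative, strong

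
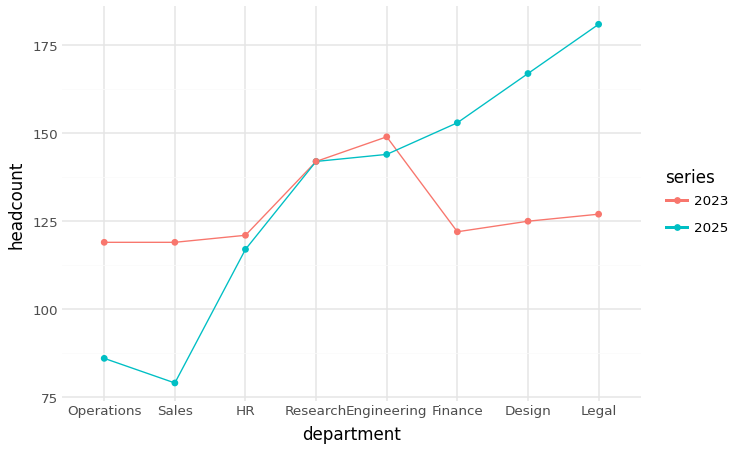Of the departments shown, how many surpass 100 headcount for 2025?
6

Above 100: HR, Research, Engineering, Finance, Design, Legal.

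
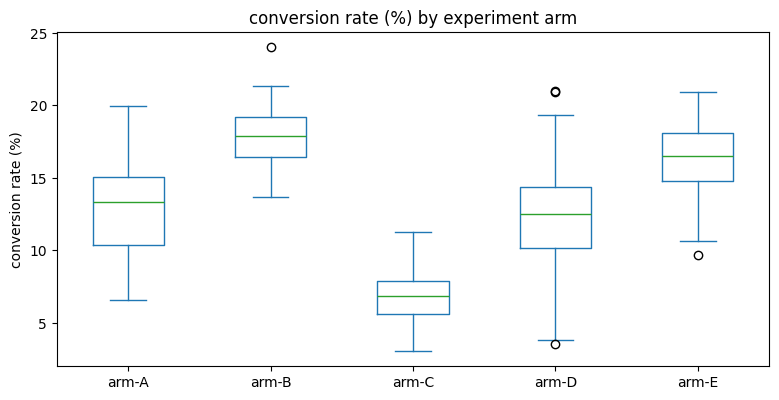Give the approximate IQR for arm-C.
≈ 2

Q3 ≈ 8, Q1 ≈ 6; IQR ≈ 2.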